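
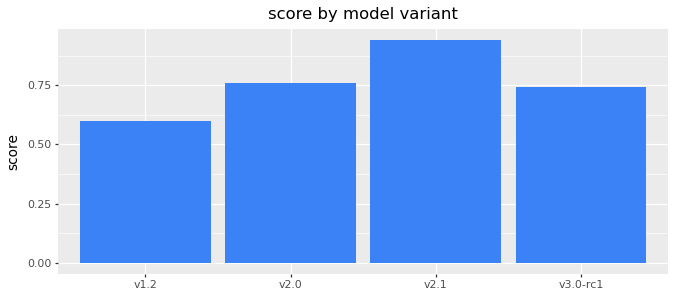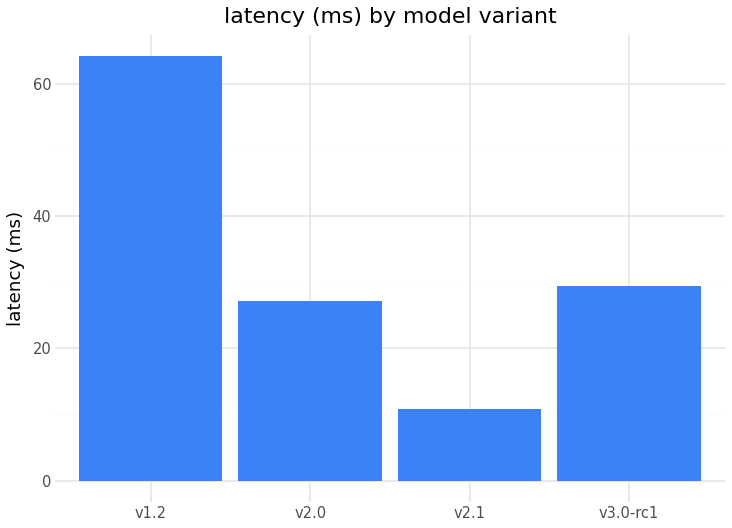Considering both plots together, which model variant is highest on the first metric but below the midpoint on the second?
v2.1

Chart 2 median latency (ms) ≈ 30; below-median model variants: v2.0, v2.1. Among those, v2.1 has the highest score (≈ 0.9).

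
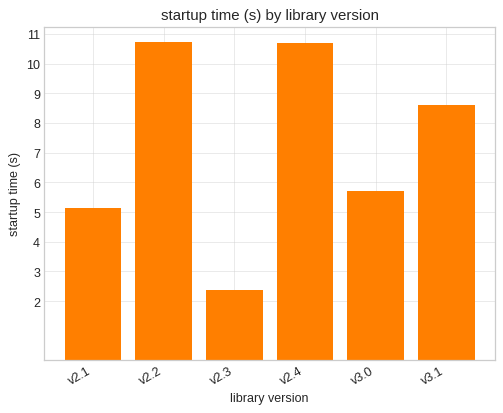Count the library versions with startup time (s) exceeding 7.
3

Above 7: v2.2, v2.4, v3.1.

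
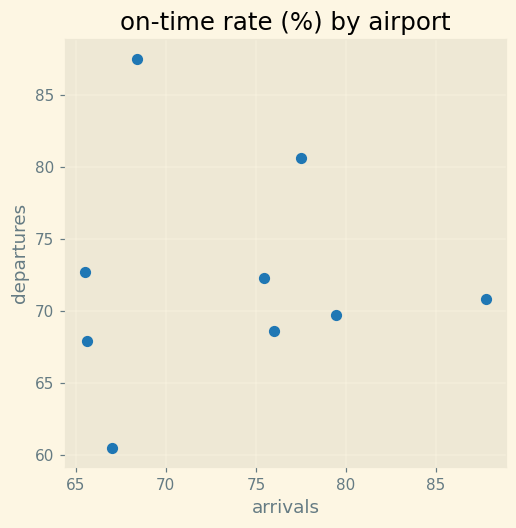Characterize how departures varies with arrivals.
no clear correlation

Points are roughly uncorrelated; weak (|r| ≈ 0.0).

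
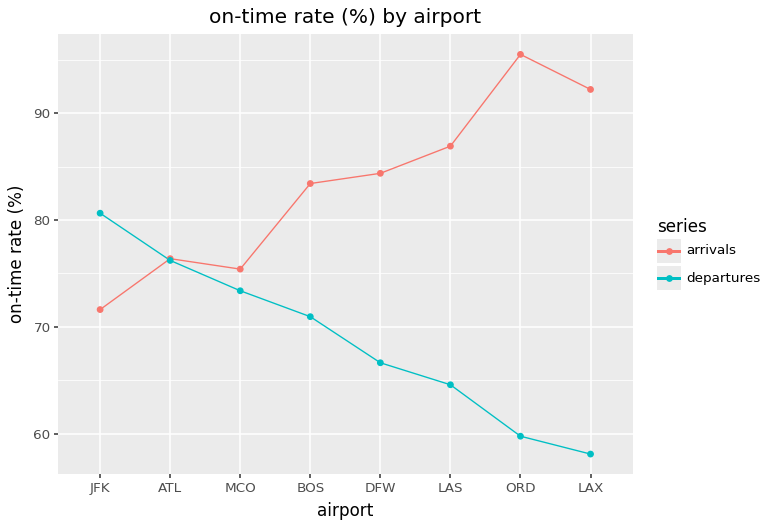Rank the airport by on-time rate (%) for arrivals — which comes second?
LAX

Top 3 for arrivals: ORD ≈ 95, LAX ≈ 90, LAS ≈ 85.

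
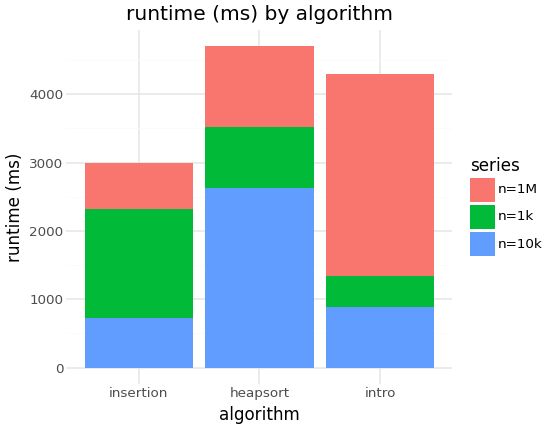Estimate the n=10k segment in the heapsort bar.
≈ 2500

n=10k top ≈ 2500, bottom ≈ 0; segment ≈ 2500.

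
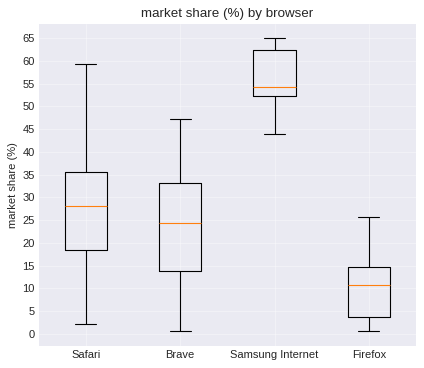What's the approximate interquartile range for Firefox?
≈ 10

Q3 ≈ 15, Q1 ≈ 5; IQR ≈ 10.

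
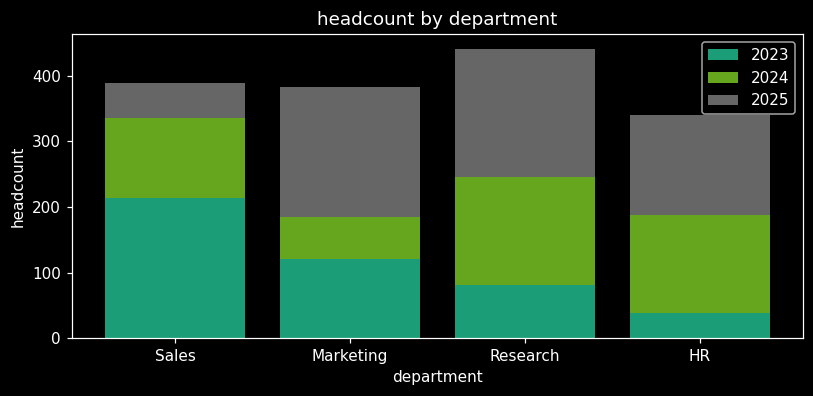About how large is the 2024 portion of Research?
≈ 150

2024 top ≈ 250, bottom ≈ 100; segment ≈ 150.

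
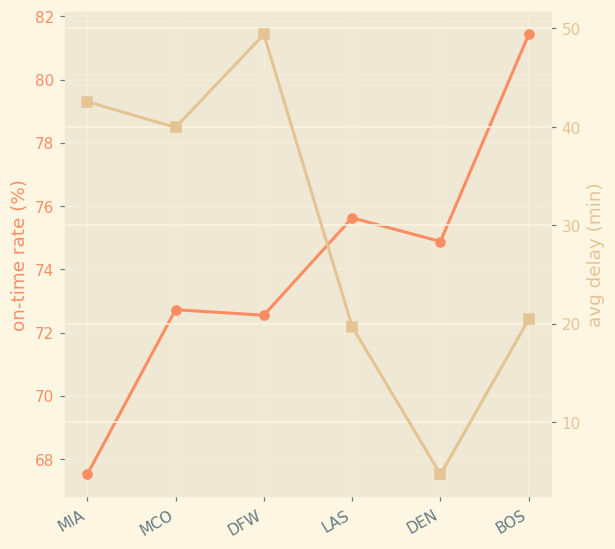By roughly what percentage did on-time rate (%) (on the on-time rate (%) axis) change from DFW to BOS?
DFW ≈ 72, BOS ≈ 82; (82 − 72) / 72 ≈ +13.9%.

≈ +13.9%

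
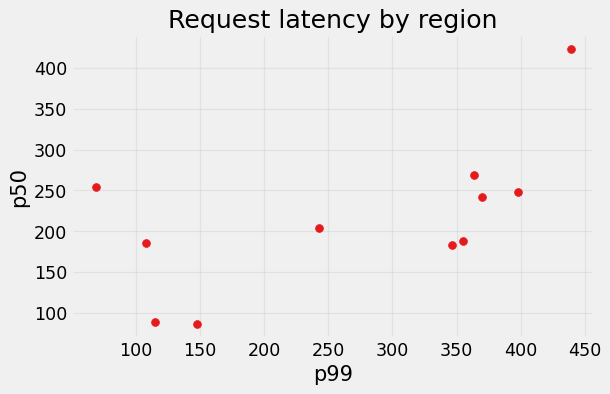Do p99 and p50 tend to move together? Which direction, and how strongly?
Points are positively correlated; moderate (|r| ≈ 0.6).

positive, moderate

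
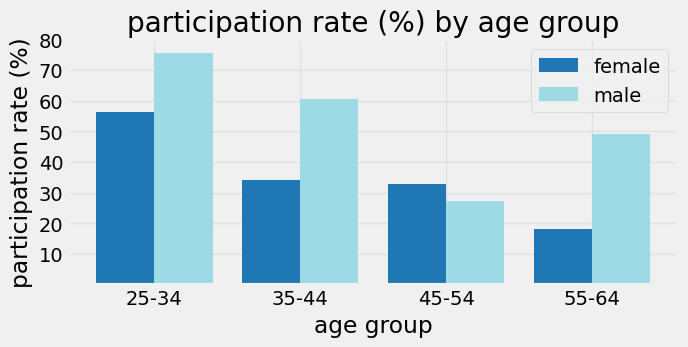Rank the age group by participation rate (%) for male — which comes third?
55-64

Top 4 for male: 25-34 ≈ 80, 35-44 ≈ 60, 55-64 ≈ 50, 45-54 ≈ 30.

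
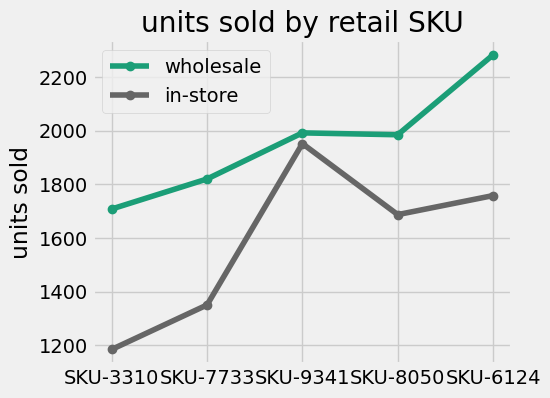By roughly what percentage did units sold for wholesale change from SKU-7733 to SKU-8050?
SKU-7733 ≈ 1800, SKU-8050 ≈ 2000; (2000 − 1800) / 1800 ≈ +11.1%.

≈ +11.1%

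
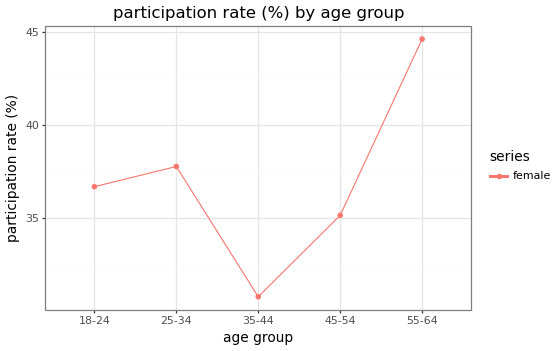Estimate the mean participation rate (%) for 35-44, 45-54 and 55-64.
(30 + 36 + 44) / 3 ≈ 37.

≈ 37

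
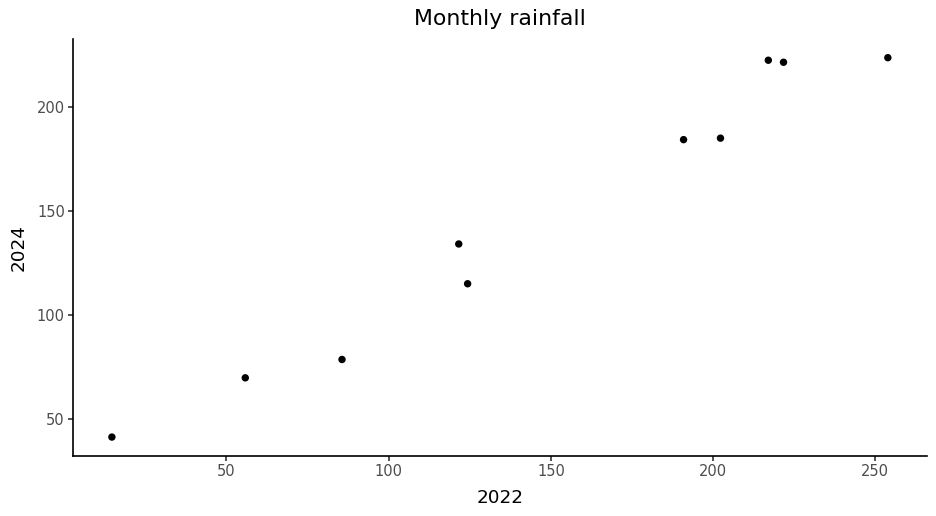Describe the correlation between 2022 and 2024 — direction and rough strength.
Points are positively correlated; strong (|r| ≈ 1.0).

positive, strong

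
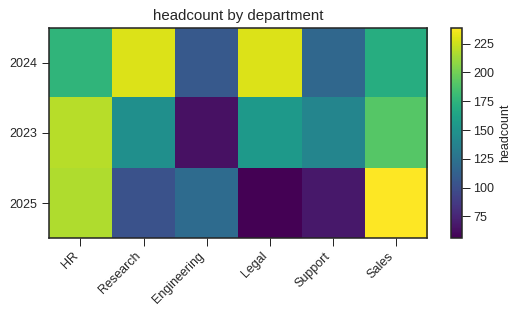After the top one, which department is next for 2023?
Sales

Top 3 for 2023: HR ≈ 220, Sales ≈ 200, Legal ≈ 160.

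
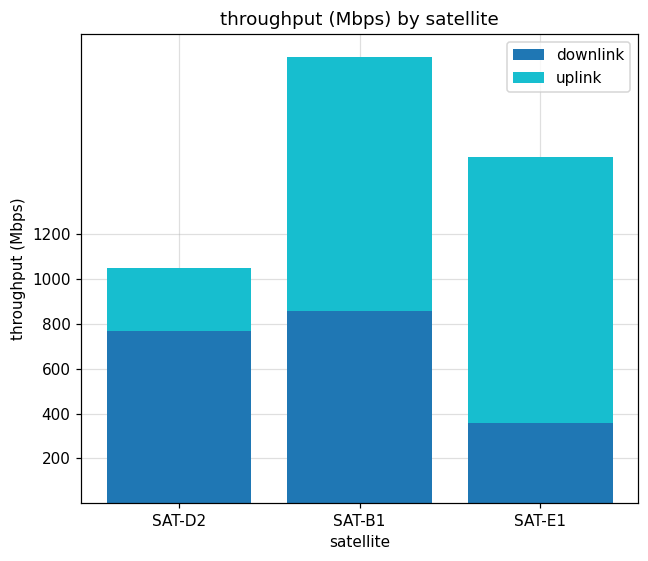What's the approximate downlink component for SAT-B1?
≈ 800

downlink top ≈ 800, bottom ≈ 0; segment ≈ 800.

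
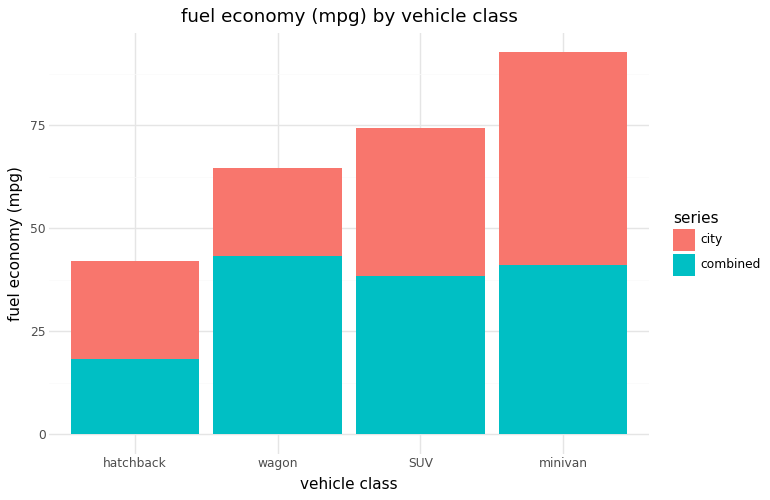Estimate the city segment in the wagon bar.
≈ 20

city top ≈ 60, bottom ≈ 40; segment ≈ 20.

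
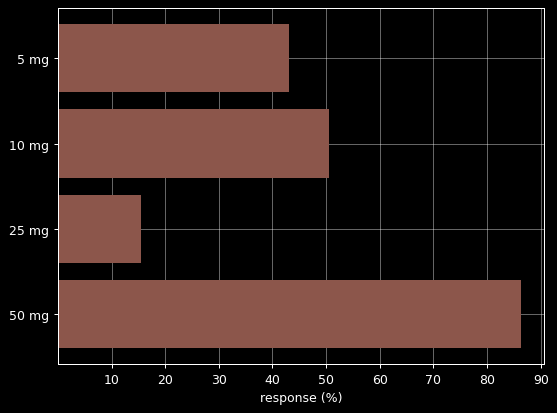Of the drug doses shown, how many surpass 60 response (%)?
Above 60: 50 mg.

1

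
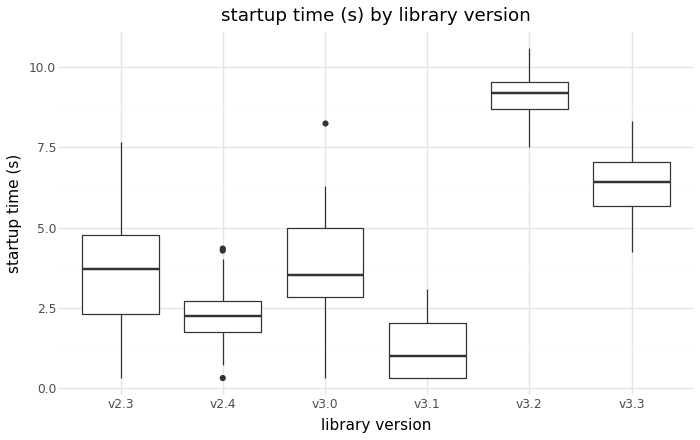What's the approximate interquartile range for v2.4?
≈ 1

Q3 ≈ 3, Q1 ≈ 2; IQR ≈ 1.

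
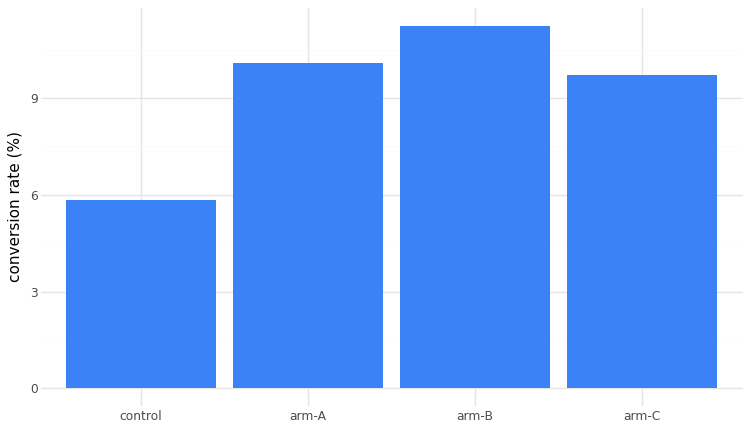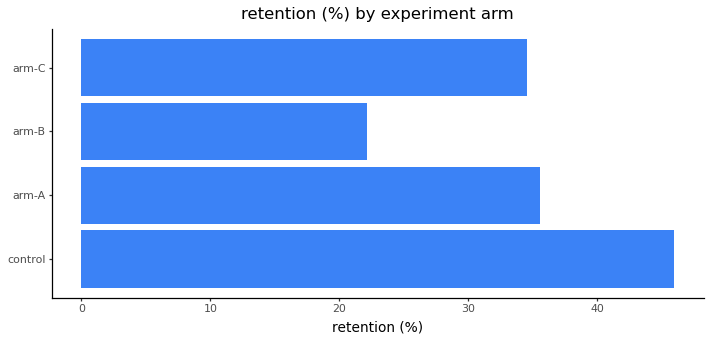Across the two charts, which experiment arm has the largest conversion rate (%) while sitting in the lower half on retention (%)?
Chart 2 median retention (%) ≈ 35; below-median experiment arms: arm-B, arm-C. Among those, arm-B has the highest conversion rate (%) (≈ 12).

arm-B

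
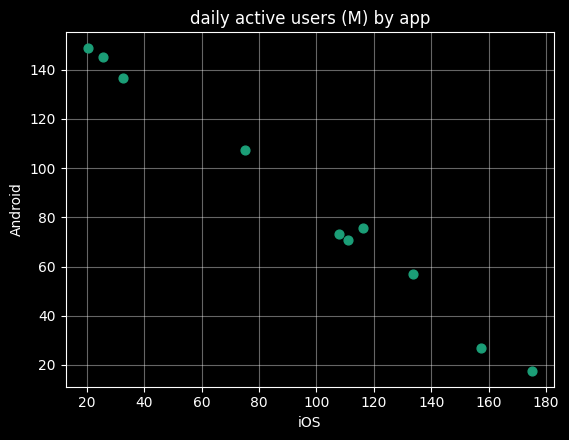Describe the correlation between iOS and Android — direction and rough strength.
negative, strong

Points are negatively correlated; strong (|r| ≈ 1.0).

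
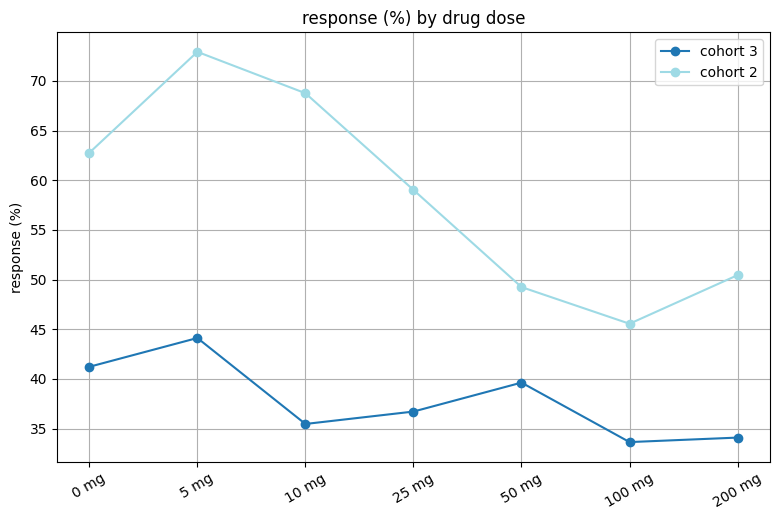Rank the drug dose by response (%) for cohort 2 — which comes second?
Top 3 for cohort 2: 5 mg ≈ 75, 10 mg ≈ 70, 0 mg ≈ 65.

10 mg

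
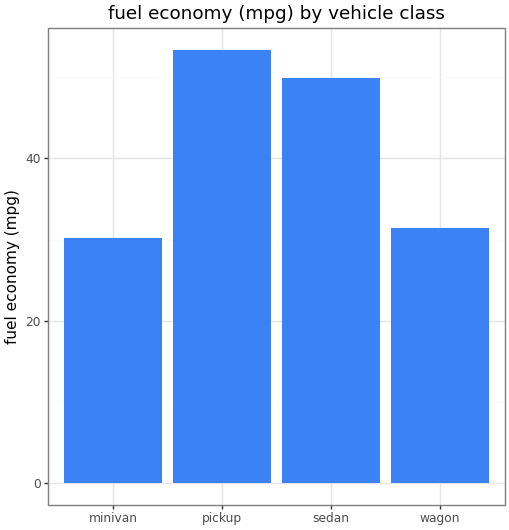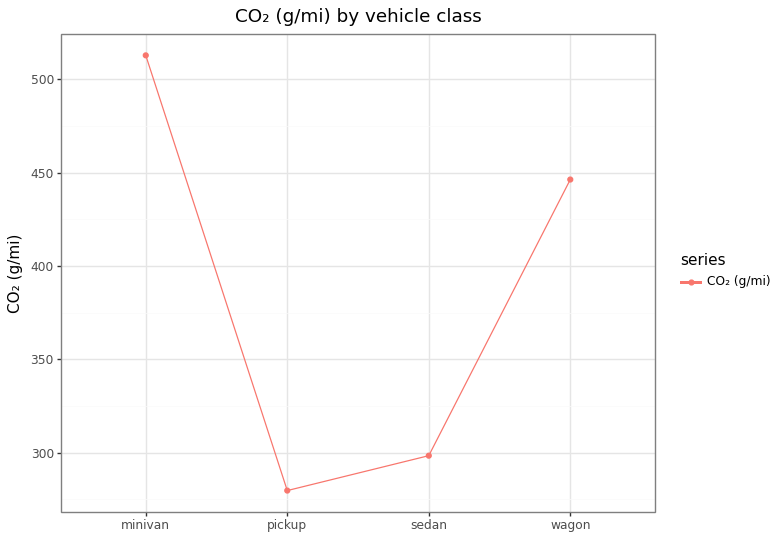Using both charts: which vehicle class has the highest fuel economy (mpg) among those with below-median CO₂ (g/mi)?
pickup

Chart 2 median CO₂ (g/mi) ≈ 350; below-median vehicle classes: pickup, sedan. Among those, pickup has the highest fuel economy (mpg) (≈ 55).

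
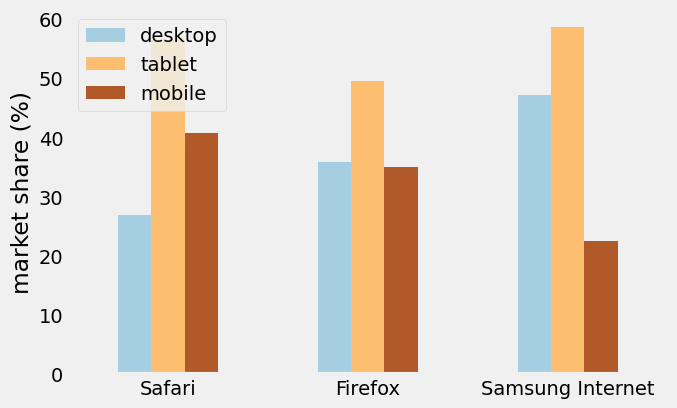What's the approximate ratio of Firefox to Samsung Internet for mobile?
≈ 1.4×

Firefox ≈ 35, Samsung Internet ≈ 25; 35/25 ≈ 1.4.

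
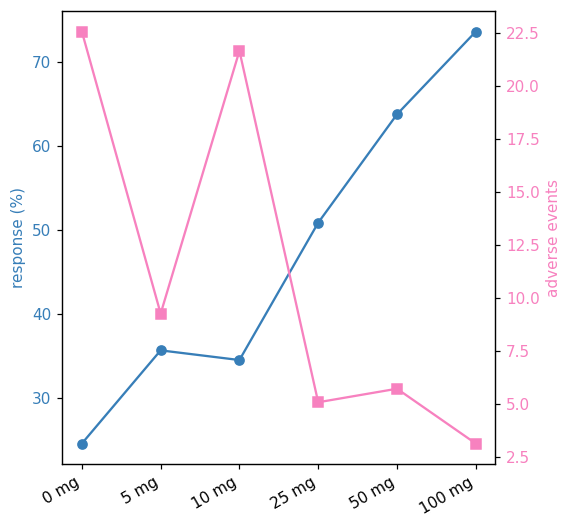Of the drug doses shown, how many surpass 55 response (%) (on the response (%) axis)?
2

Above 55: 50 mg, 100 mg.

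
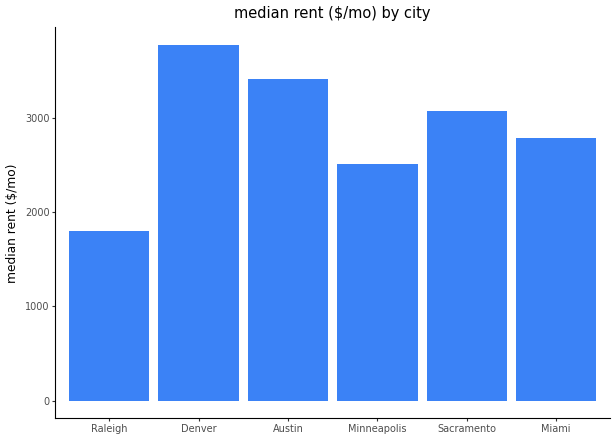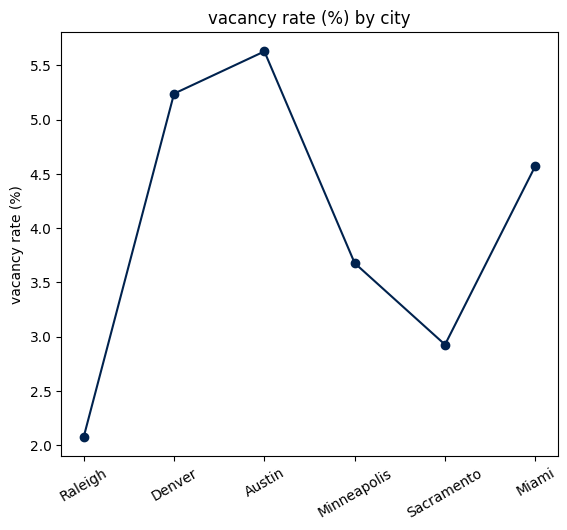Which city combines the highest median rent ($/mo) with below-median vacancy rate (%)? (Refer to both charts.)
Sacramento

Chart 2 median vacancy rate (%) ≈ 4; below-median cities: Raleigh, Minneapolis, Sacramento. Among those, Sacramento has the highest median rent ($/mo) (≈ 3000).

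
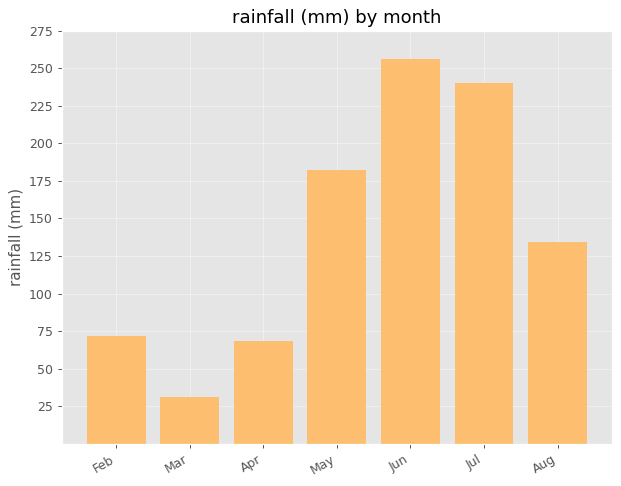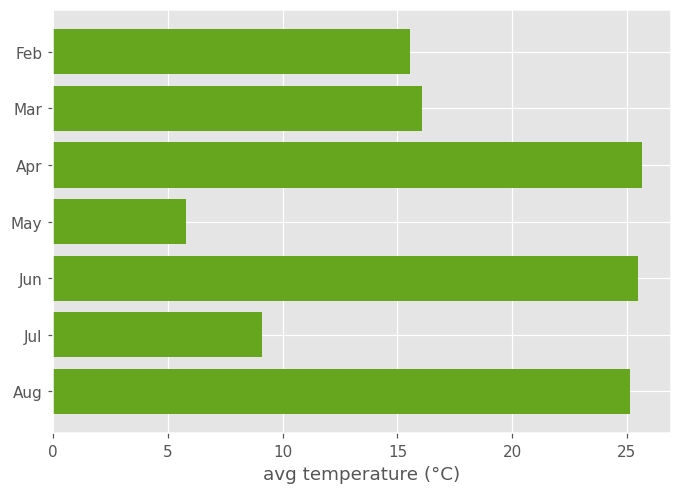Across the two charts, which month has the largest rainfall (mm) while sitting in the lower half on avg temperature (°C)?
Jul

Chart 2 median avg temperature (°C) ≈ 15; below-median months: Feb, May, Jul. Among those, Jul has the highest rainfall (mm) (≈ 250).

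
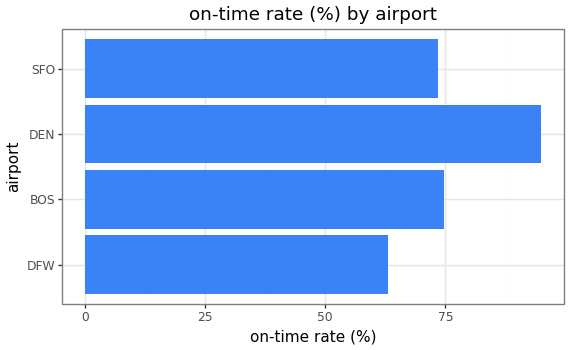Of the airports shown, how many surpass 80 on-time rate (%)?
1

Above 80: DEN.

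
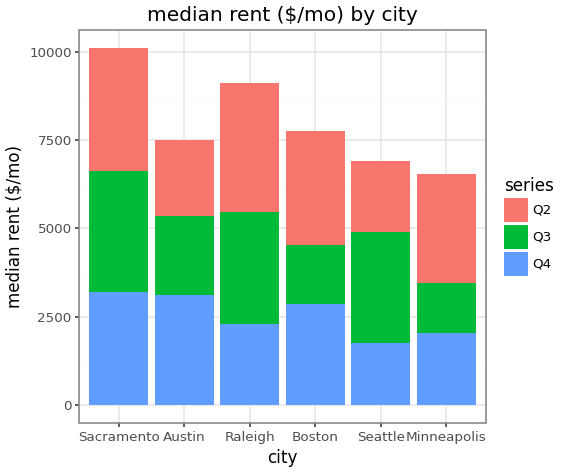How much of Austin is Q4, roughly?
≈ 3000

Q4 top ≈ 3000, bottom ≈ 0; segment ≈ 3000.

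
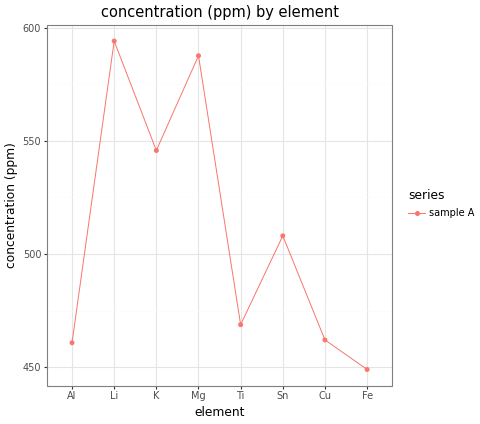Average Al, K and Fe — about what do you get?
≈ 480

(460 + 540 + 440) / 3 ≈ 480.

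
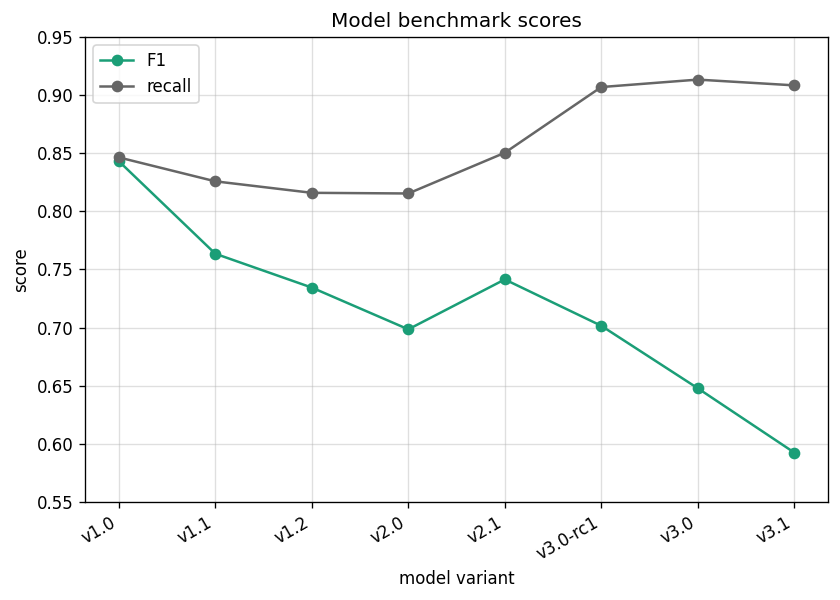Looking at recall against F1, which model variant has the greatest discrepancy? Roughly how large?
v3.1: recall ≈ 0.90, F1 ≈ 0.60 → gap ≈ 0.30. Next-largest (v3.0) is only ≈ 0.25.

v3.1, ≈ 0.30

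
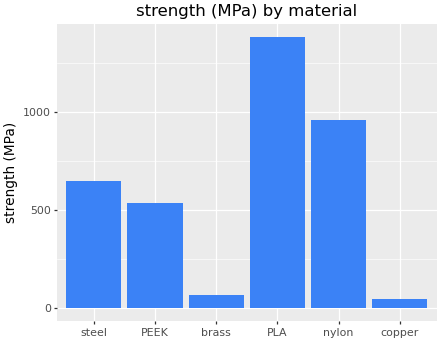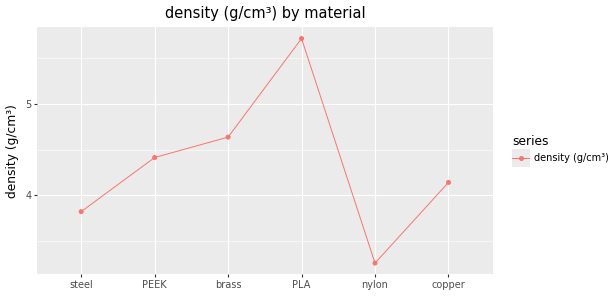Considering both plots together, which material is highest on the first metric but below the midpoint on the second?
nylon

Chart 2 median density (g/cm³) ≈ 4; below-median materials: steel, nylon, copper. Among those, nylon has the highest strength (MPa) (≈ 1000).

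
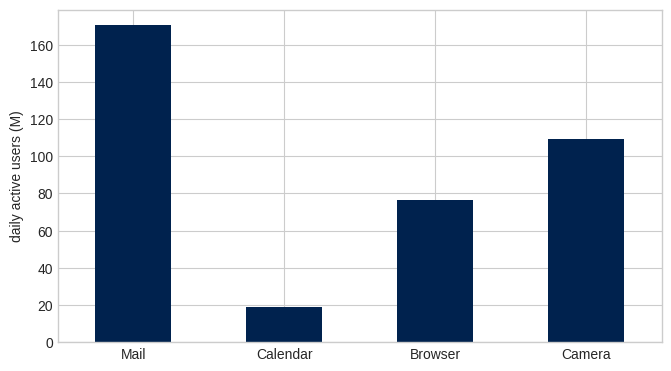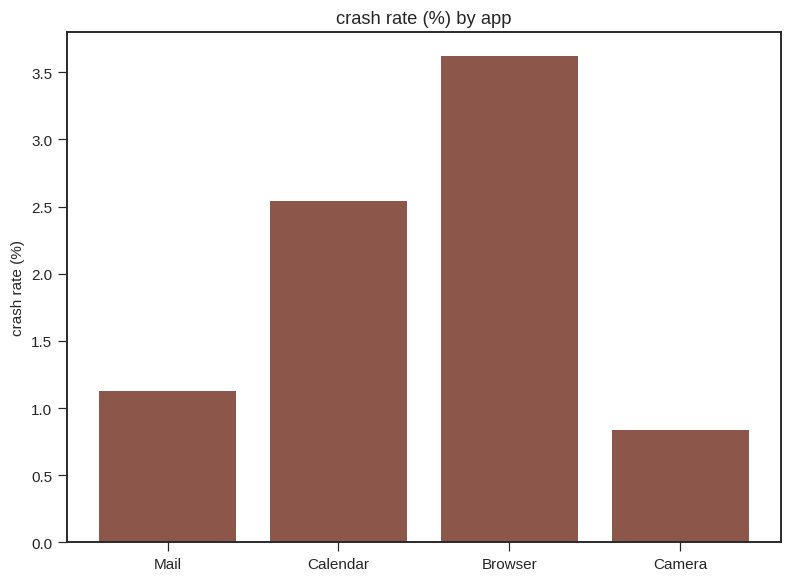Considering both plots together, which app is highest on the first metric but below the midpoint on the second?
Mail

Chart 2 median crash rate (%) ≈ 2; below-median apps: Mail, Camera. Among those, Mail has the highest daily active users (M) (≈ 180).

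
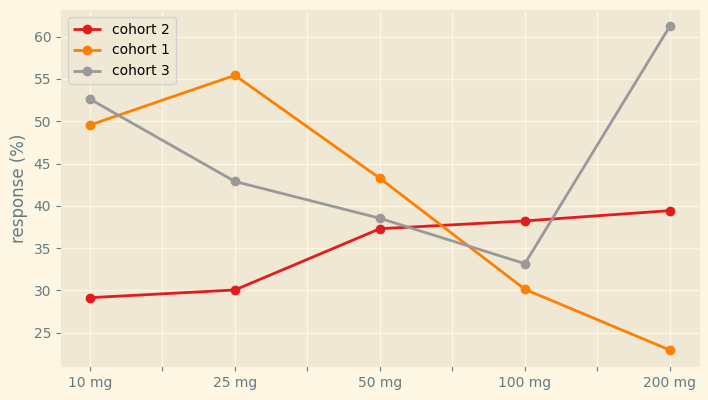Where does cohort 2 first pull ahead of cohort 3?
100 mg

50 mg: cohort 2 ≈ 35 vs cohort 3 ≈ 40 (not yet); 100 mg: cohort 2 ≈ 40 vs cohort 3 ≈ 35 (first crossover).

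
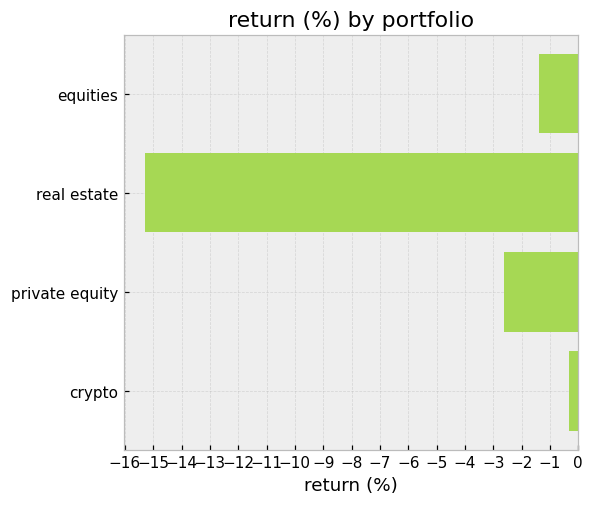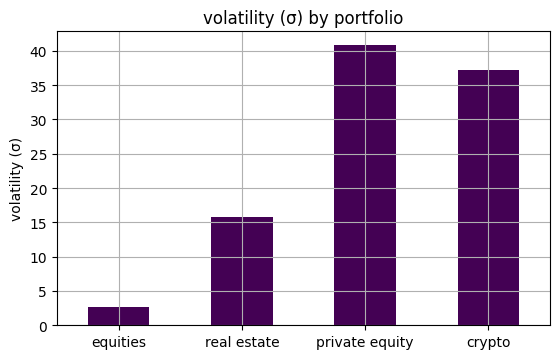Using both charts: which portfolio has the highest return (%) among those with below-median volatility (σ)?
Chart 2 median volatility (σ) ≈ 25; below-median portfolios: equities, real estate. Among those, equities has the highest return (%) (≈ -1).

equities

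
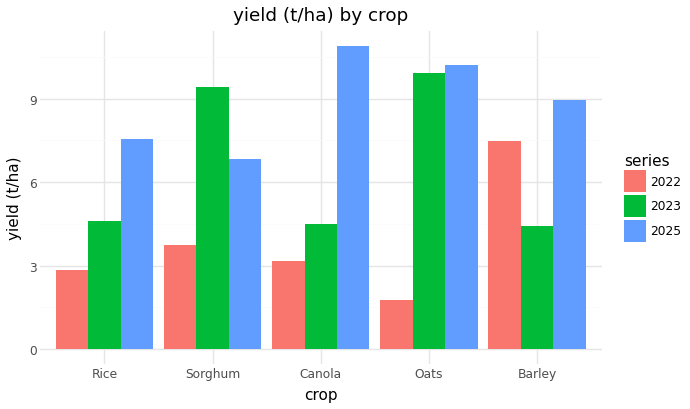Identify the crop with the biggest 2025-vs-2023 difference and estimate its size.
Canola: 2025 ≈ 11, 2023 ≈ 5 → gap ≈ 6. Next-largest (Barley) is only ≈ 5.

Canola, ≈ 6 t/ha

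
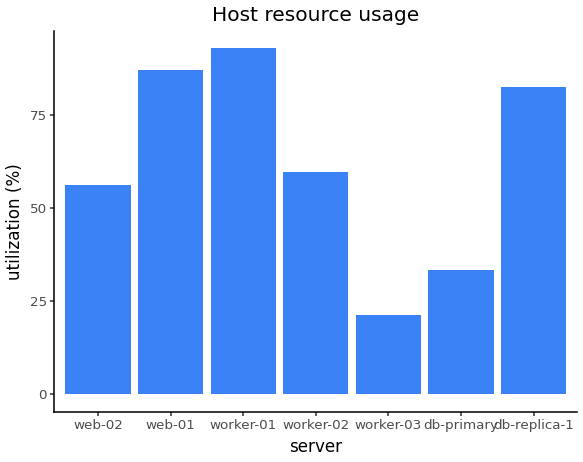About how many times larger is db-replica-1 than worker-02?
≈ 1.33×

db-replica-1 ≈ 80, worker-02 ≈ 60; 80/60 ≈ 1.33.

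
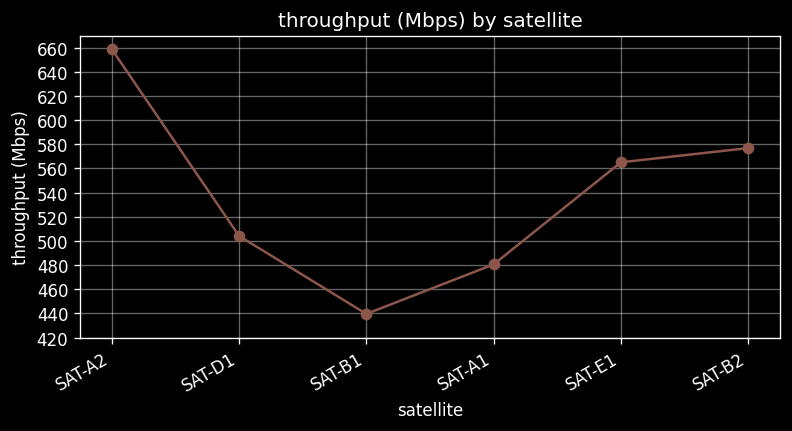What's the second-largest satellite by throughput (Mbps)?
SAT-B2

Top 3: SAT-A2 ≈ 660, SAT-B2 ≈ 580, SAT-E1 ≈ 560.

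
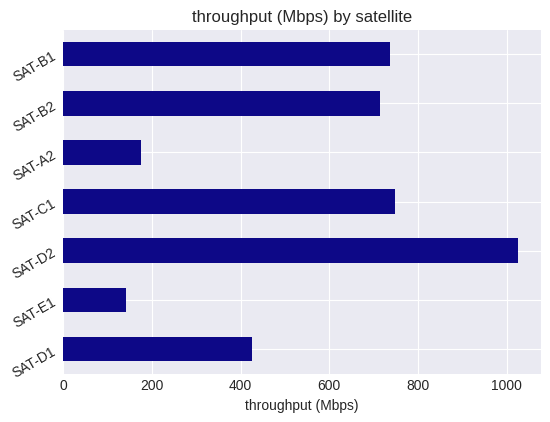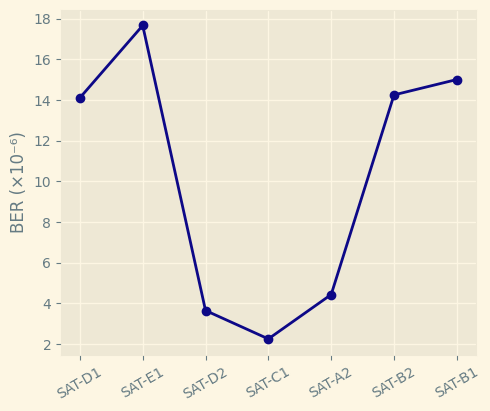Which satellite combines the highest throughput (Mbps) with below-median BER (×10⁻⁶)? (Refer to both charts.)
Chart 2 median BER (×10⁻⁶) ≈ 14; below-median satellites: SAT-D2, SAT-C1, SAT-A2. Among those, SAT-D2 has the highest throughput (Mbps) (≈ 1000).

SAT-D2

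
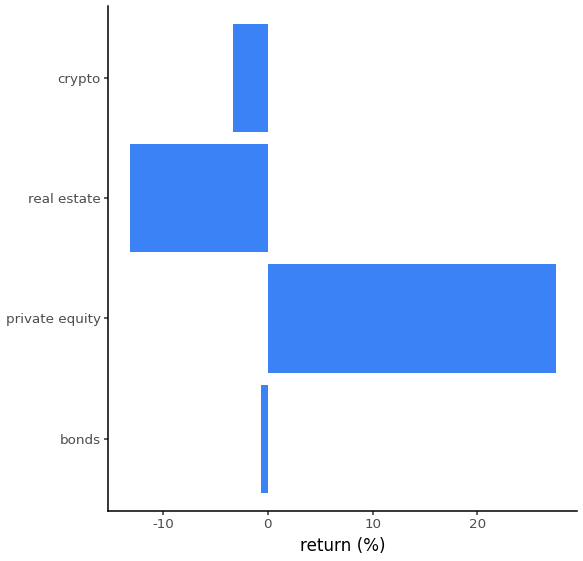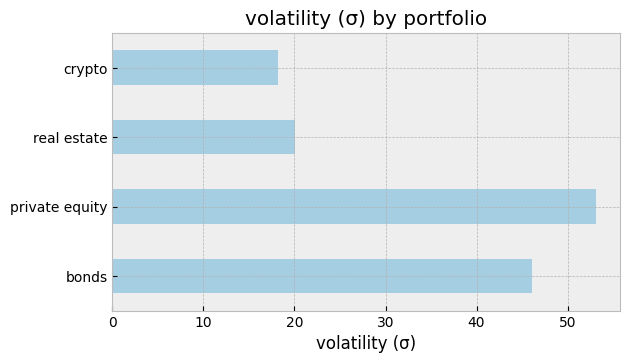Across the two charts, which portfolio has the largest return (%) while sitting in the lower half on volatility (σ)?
crypto

Chart 2 median volatility (σ) ≈ 35; below-median portfolios: real estate, crypto. Among those, crypto has the highest return (%) (≈ -5).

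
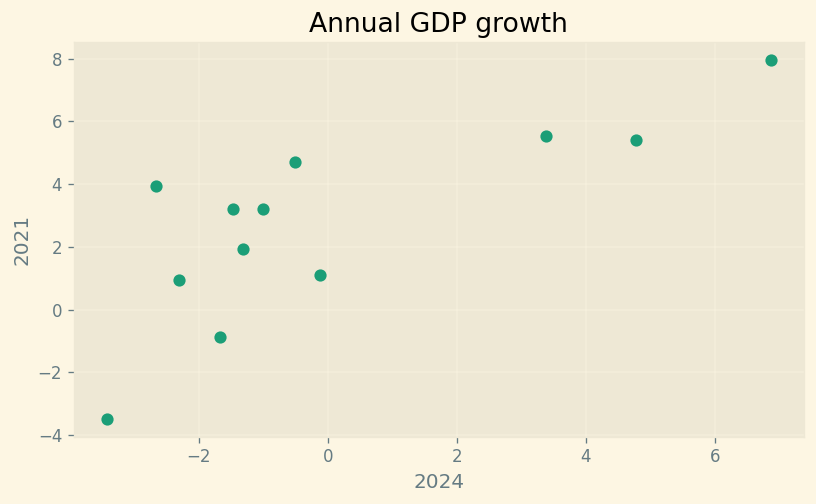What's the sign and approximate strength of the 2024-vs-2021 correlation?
Points are positively correlated; strong (|r| ≈ 0.8).

positive, strong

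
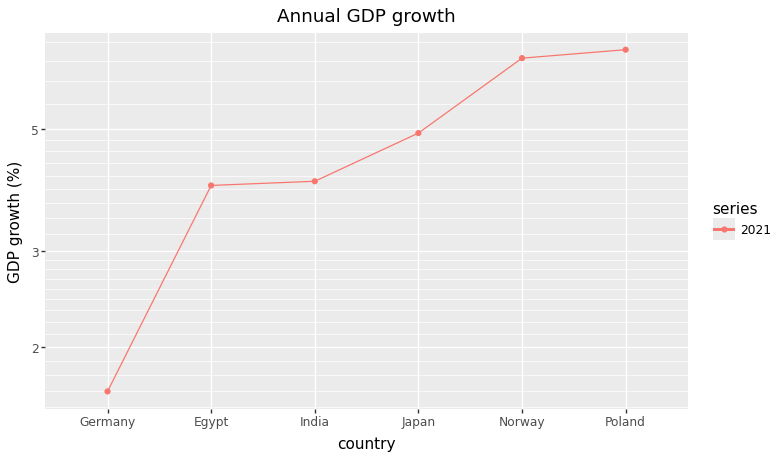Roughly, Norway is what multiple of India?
≈ 1.62×

Norway ≈ 6.5, India ≈ 4.0; 6.5/4.0 ≈ 1.62.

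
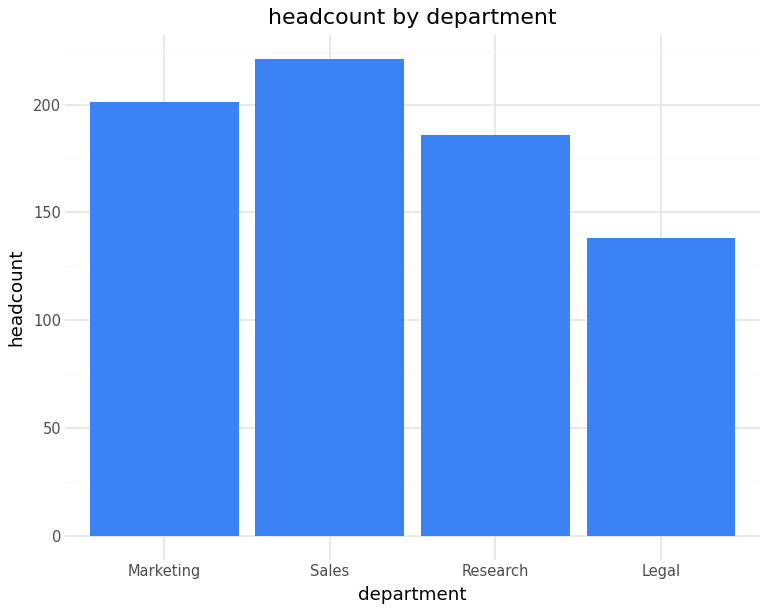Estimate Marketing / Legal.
Marketing ≈ 200, Legal ≈ 140; 200/140 ≈ 1.43.

≈ 1.43×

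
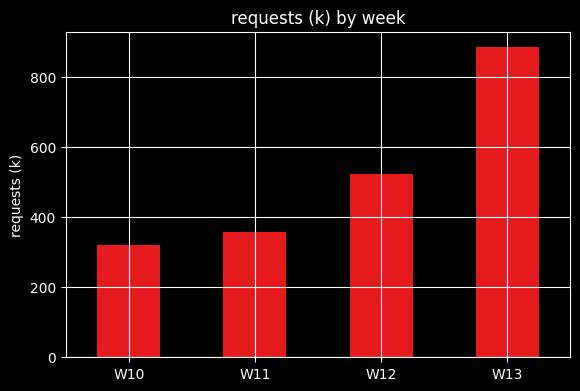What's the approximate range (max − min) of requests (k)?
≈ 600

Max W13 ≈ 900, min W10 ≈ 300; range ≈ 600.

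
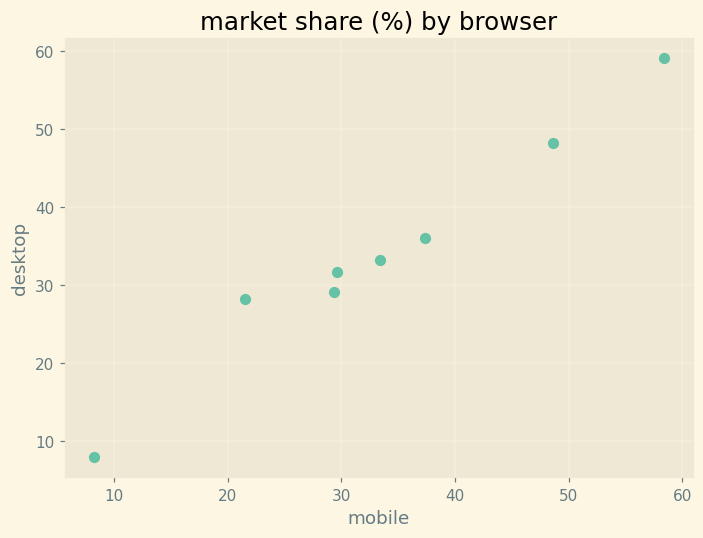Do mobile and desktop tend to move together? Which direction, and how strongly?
positive, strong

Points are positively correlated; strong (|r| ≈ 1.0).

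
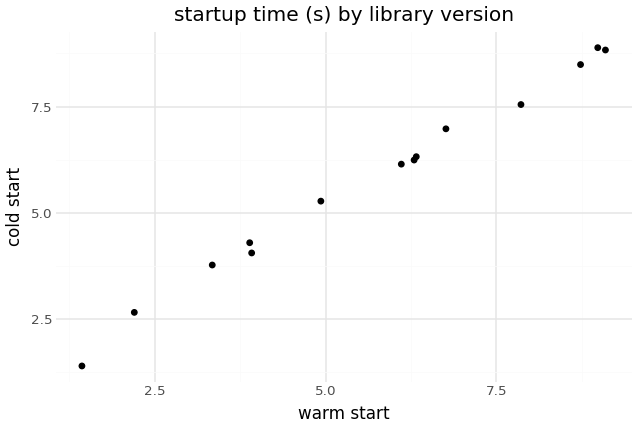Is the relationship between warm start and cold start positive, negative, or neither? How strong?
positive, strong

Points are positively correlated; strong (|r| ≈ 1.0).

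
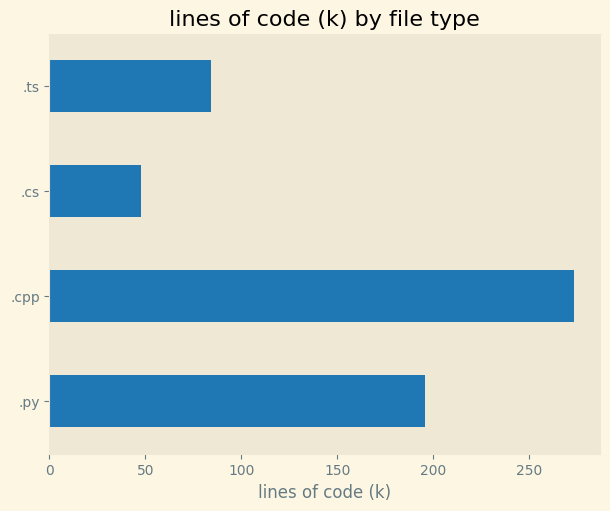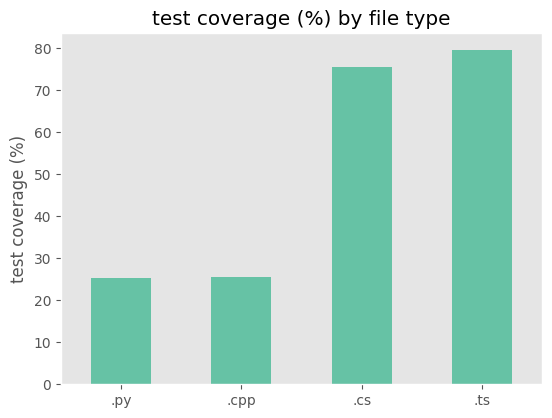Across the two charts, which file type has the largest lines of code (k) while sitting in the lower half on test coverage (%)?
Chart 2 median test coverage (%) ≈ 50; below-median file types: .py, .cpp. Among those, .cpp has the highest lines of code (k) (≈ 250).

.cpp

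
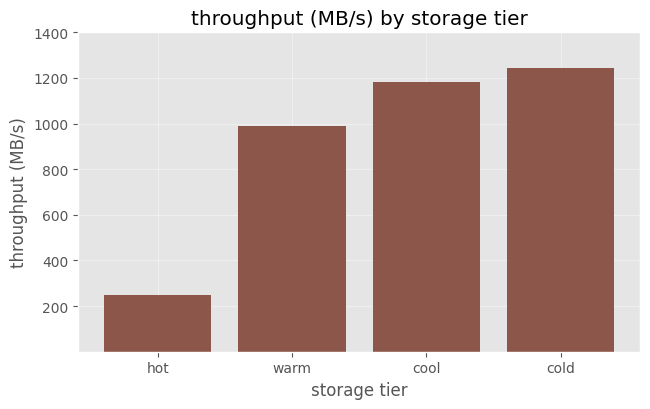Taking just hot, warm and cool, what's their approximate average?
≈ 800

(200 + 1000 + 1200) / 3 ≈ 800.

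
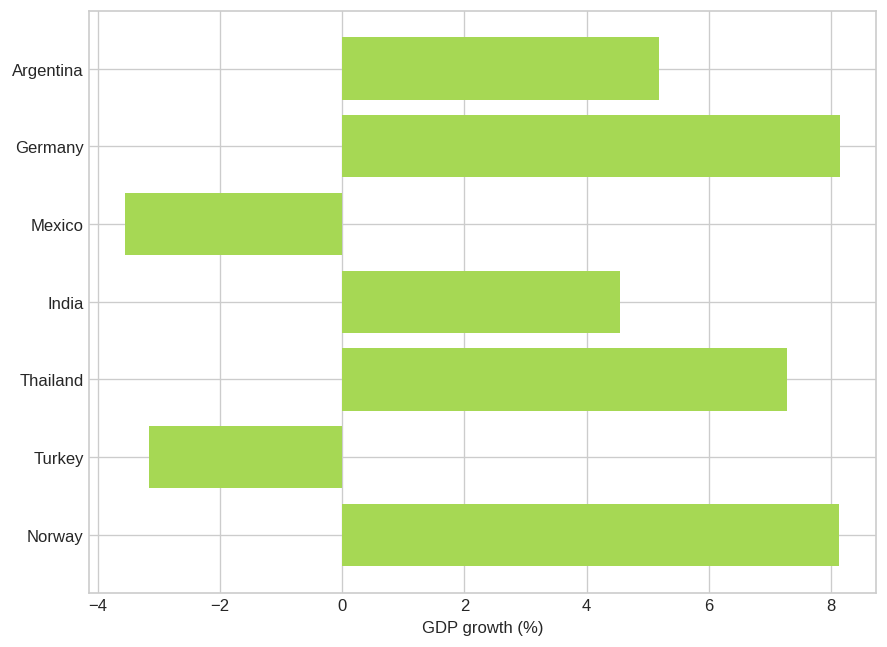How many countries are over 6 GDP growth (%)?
3

Above 6: Germany, Thailand, Norway.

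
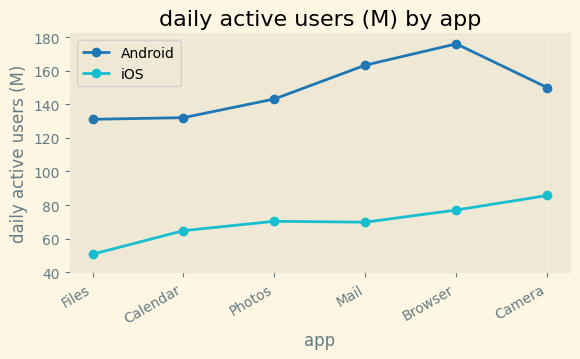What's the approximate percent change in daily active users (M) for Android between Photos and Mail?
Photos ≈ 140, Mail ≈ 160; (160 − 140) / 140 ≈ +14.3%.

≈ +14.3%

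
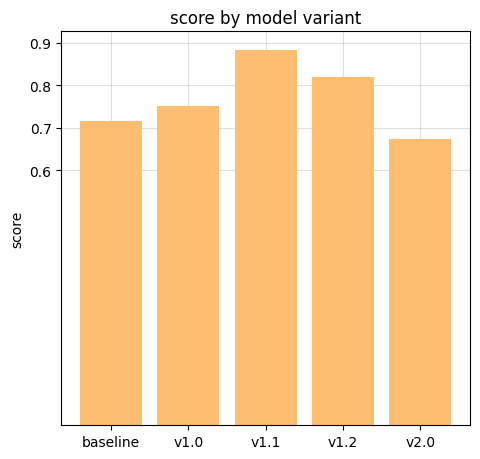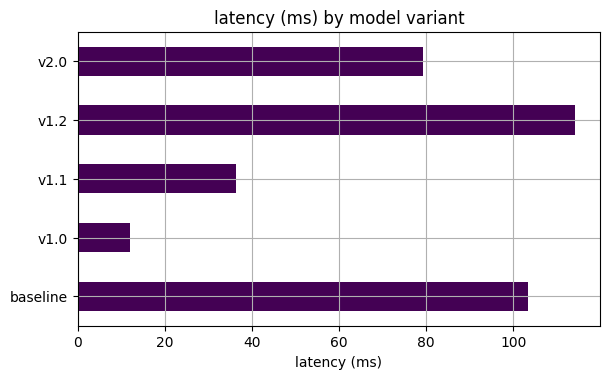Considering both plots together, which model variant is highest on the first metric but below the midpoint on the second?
Chart 2 median latency (ms) ≈ 80; below-median model variants: v1.0, v1.1. Among those, v1.1 has the highest score (≈ 0.9).

v1.1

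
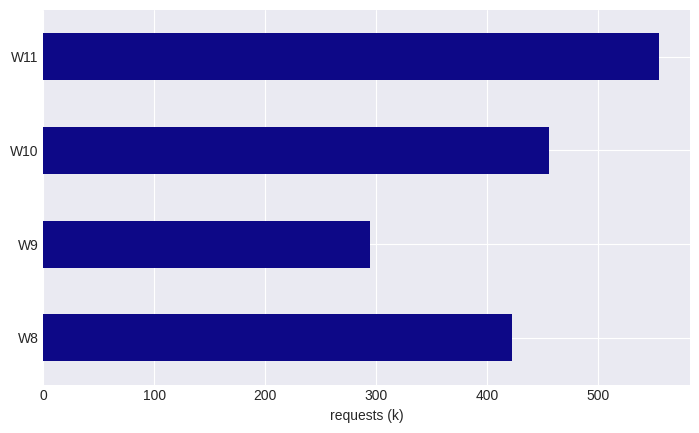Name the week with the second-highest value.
W10

Top 3: W11 ≈ 550, W10 ≈ 450, W8 ≈ 400.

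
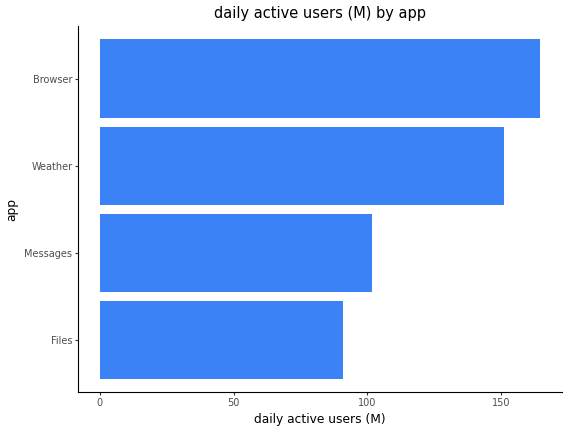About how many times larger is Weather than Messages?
≈ 1.6×

Weather ≈ 160, Messages ≈ 100; 160/100 ≈ 1.6.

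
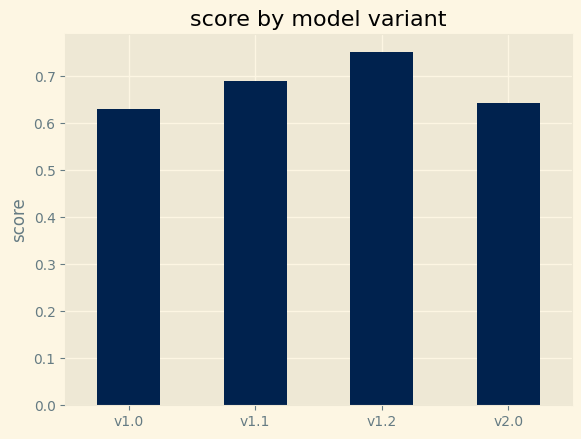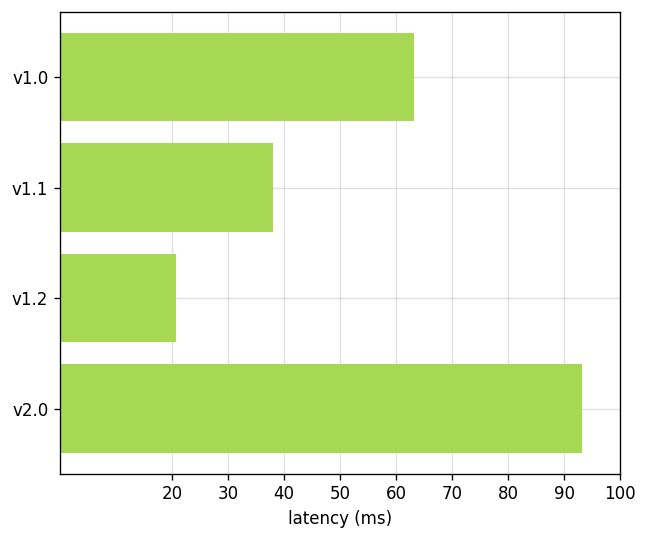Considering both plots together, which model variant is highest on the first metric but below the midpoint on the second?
v1.2

Chart 2 median latency (ms) ≈ 50; below-median model variants: v1.1, v1.2. Among those, v1.2 has the highest score (≈ 0.8).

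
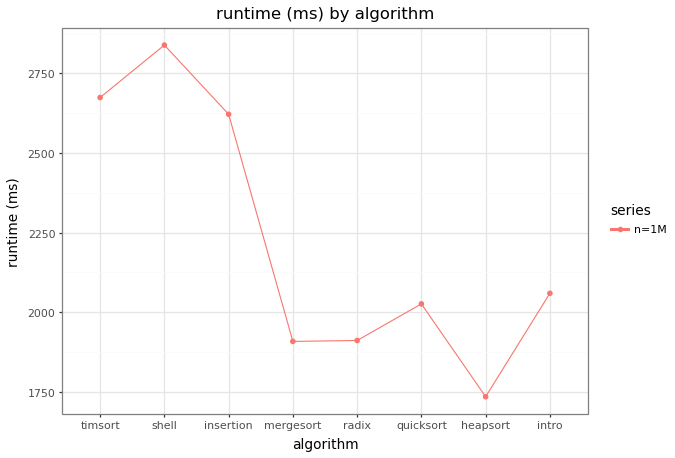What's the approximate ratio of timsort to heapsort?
≈ 1.59×

timsort ≈ 2700, heapsort ≈ 1700; 2700/1700 ≈ 1.59.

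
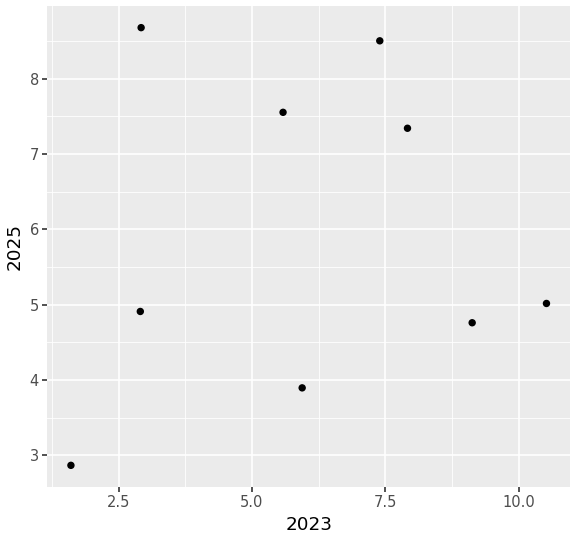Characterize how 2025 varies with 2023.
no clear correlation

Points are roughly uncorrelated; weak (|r| ≈ 0.1).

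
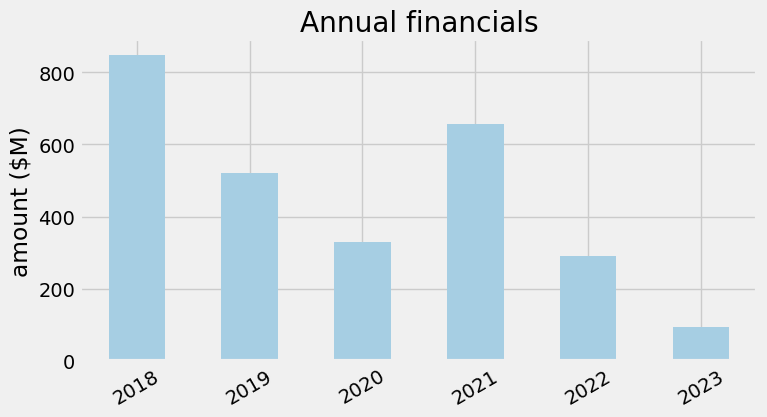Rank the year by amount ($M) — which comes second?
Top 3: 2018 ≈ 800, 2021 ≈ 700, 2019 ≈ 500.

2021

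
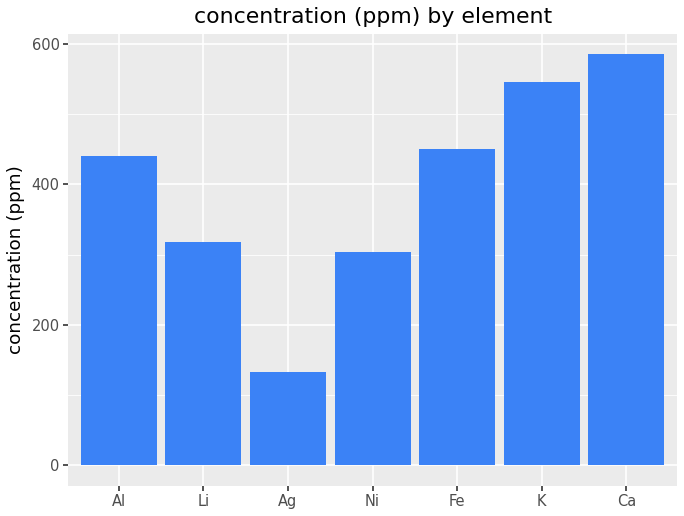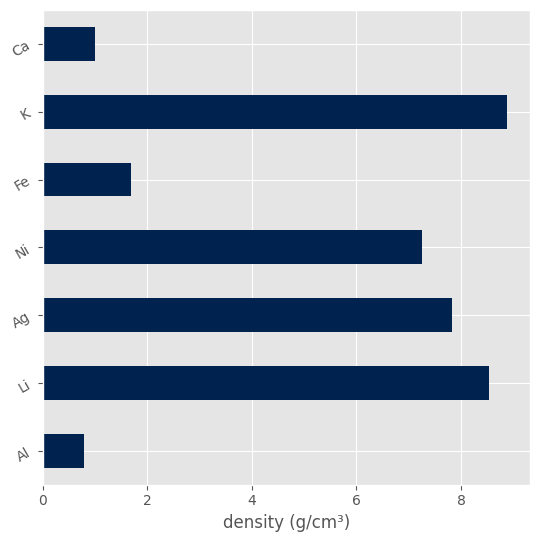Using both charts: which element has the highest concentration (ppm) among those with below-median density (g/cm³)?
Ca

Chart 2 median density (g/cm³) ≈ 7; below-median elements: Al, Fe, Ca. Among those, Ca has the highest concentration (ppm) (≈ 600).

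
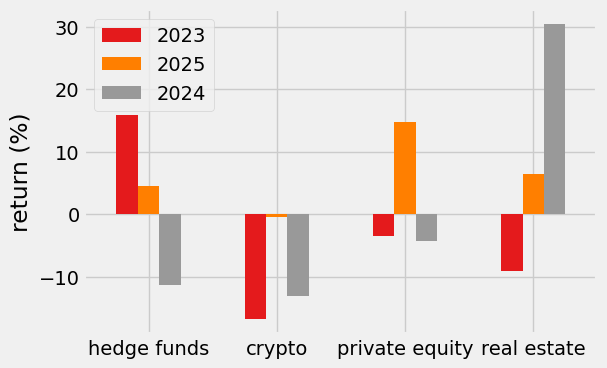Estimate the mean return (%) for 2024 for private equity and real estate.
(-5 + 30) / 2 ≈ 12.

≈ 12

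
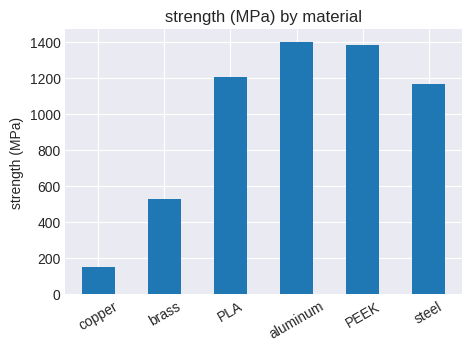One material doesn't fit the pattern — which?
copper ≈ 200; the rest sit between ≈ 600 and ≈ 1400.

copper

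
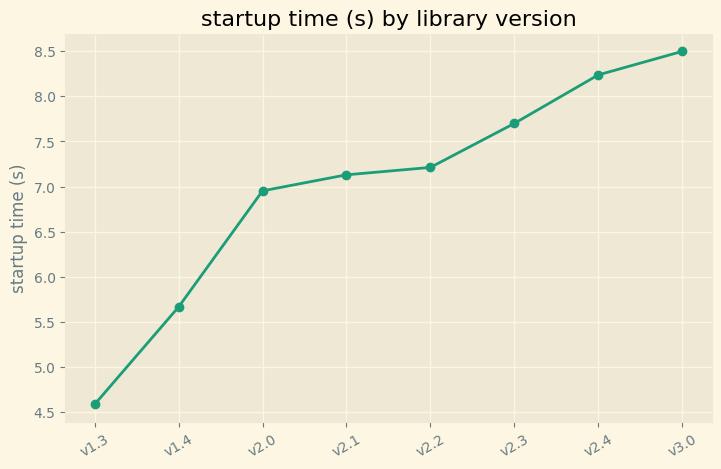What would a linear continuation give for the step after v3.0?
≈ 9

Last three: 7.5, 8.0, 8.5 → slope ≈ 0.5/step → next ≈ 9.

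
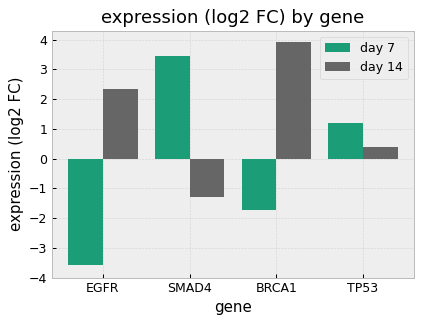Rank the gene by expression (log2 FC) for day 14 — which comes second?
Top 3 for day 14: BRCA1 ≈ 4, EGFR ≈ 2, TP53 ≈ 0.

EGFR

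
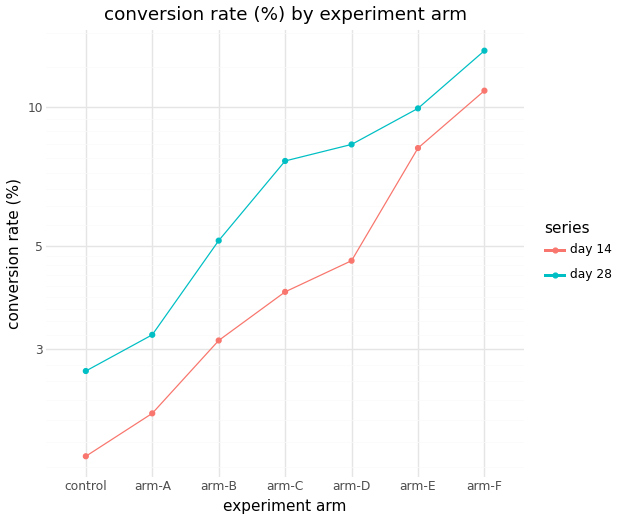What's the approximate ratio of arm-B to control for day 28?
≈ 1.67×

arm-B ≈ 5, control ≈ 3; 5/3 ≈ 1.67.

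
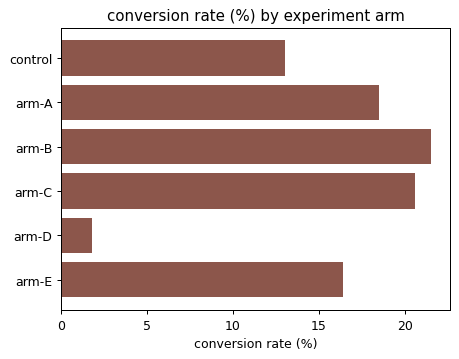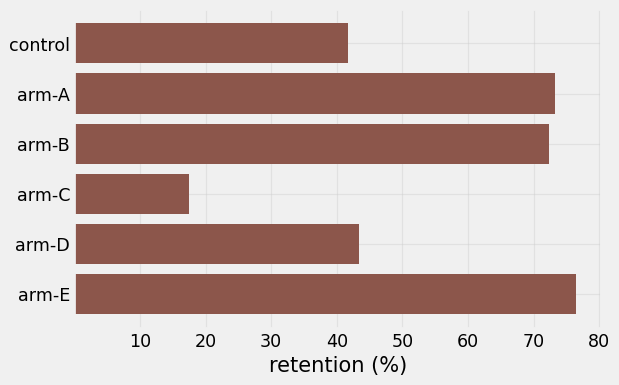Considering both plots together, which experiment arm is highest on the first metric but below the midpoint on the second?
arm-C

Chart 2 median retention (%) ≈ 60; below-median experiment arms: control, arm-C, arm-D. Among those, arm-C has the highest conversion rate (%) (≈ 20).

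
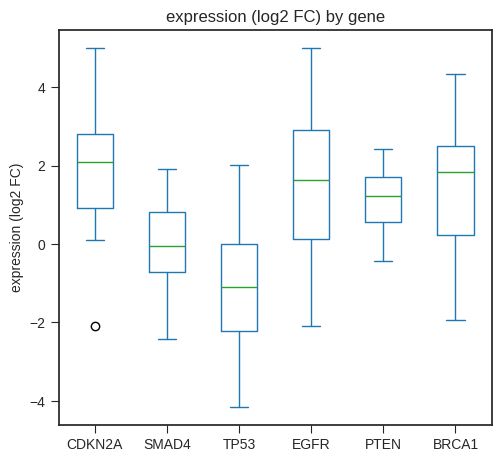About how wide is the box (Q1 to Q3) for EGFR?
≈ 3.0

Q3 ≈ 3.0, Q1 ≈ 0.0; IQR ≈ 3.0.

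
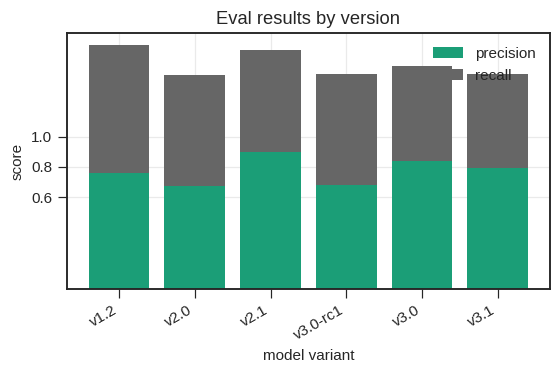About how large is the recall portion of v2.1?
≈ 0.6

recall top ≈ 1.6, bottom ≈ 1.0; segment ≈ 0.6.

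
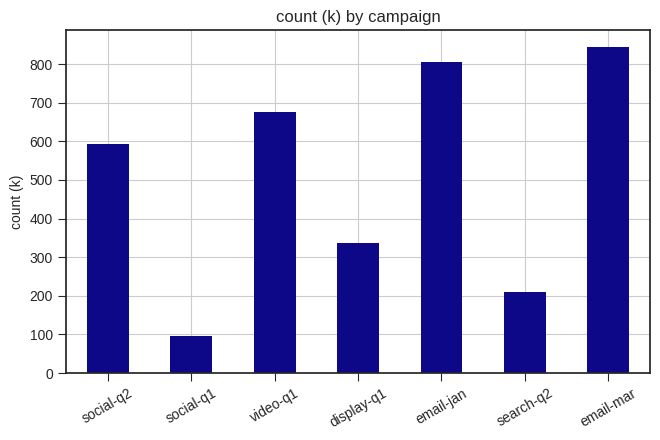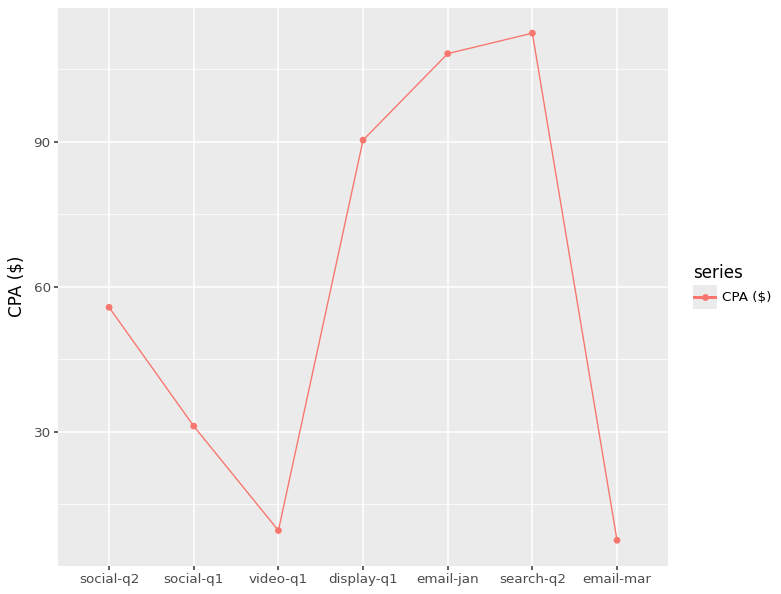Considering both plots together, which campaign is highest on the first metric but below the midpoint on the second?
Chart 2 median CPA ($) ≈ 60; below-median campaigns: social-q1, video-q1, email-mar. Among those, email-mar has the highest count (k) (≈ 800).

email-mar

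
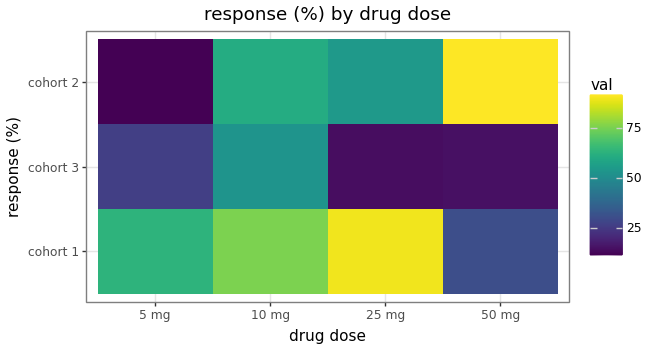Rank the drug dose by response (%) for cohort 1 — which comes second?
10 mg

Top 3 for cohort 1: 25 mg ≈ 90, 10 mg ≈ 80, 5 mg ≈ 60.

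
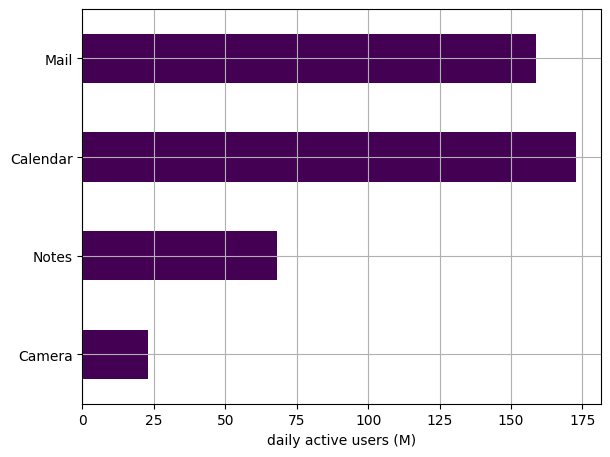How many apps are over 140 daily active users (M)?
2

Above 140: Calendar, Mail.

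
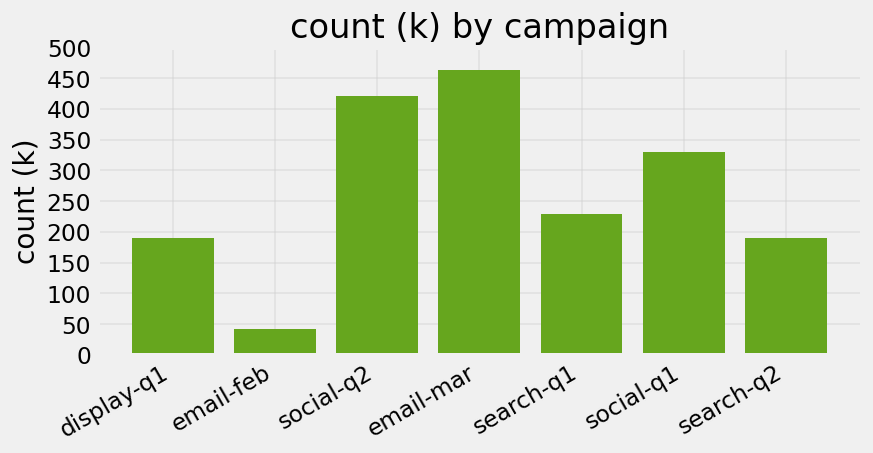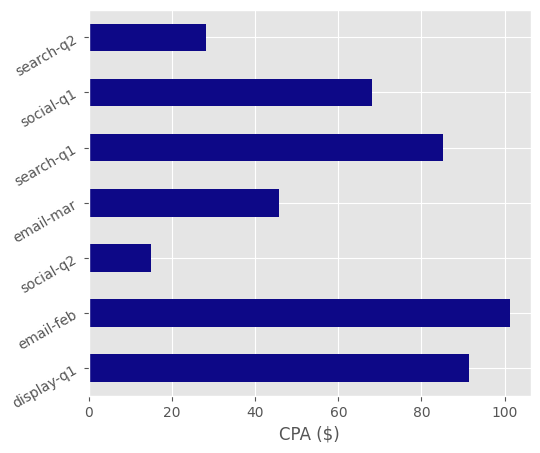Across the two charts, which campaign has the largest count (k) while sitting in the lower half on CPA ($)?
Chart 2 median CPA ($) ≈ 70; below-median campaigns: social-q2, email-mar, search-q2. Among those, email-mar has the highest count (k) (≈ 450).

email-mar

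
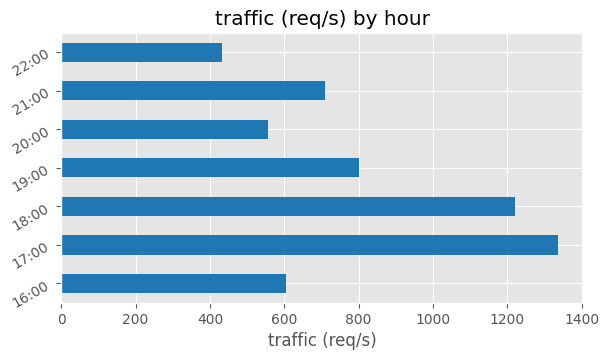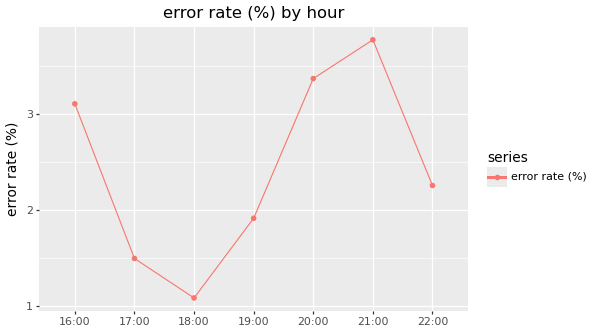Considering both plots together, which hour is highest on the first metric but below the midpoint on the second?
17:00

Chart 2 median error rate (%) ≈ 2.5; below-median hours: 17:00, 18:00, 19:00. Among those, 17:00 has the highest traffic (req/s) (≈ 1400).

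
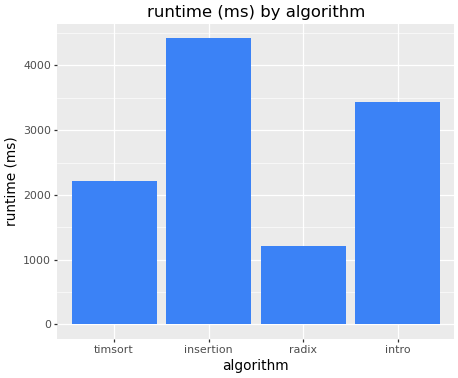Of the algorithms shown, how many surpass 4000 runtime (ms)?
Above 4000: insertion.

1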